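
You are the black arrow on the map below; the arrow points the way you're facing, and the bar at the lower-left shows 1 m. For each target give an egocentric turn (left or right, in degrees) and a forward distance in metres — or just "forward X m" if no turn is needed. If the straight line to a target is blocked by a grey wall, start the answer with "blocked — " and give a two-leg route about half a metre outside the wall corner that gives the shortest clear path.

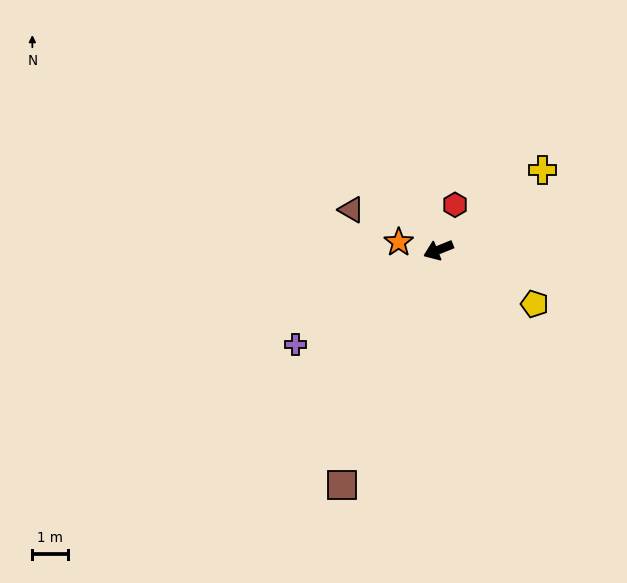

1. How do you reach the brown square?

turn left 46°, forward 7.1 m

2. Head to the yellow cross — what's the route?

turn right 164°, forward 3.7 m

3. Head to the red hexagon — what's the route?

turn right 132°, forward 1.3 m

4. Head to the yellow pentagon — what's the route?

turn left 129°, forward 3.1 m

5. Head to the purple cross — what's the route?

turn left 12°, forward 4.8 m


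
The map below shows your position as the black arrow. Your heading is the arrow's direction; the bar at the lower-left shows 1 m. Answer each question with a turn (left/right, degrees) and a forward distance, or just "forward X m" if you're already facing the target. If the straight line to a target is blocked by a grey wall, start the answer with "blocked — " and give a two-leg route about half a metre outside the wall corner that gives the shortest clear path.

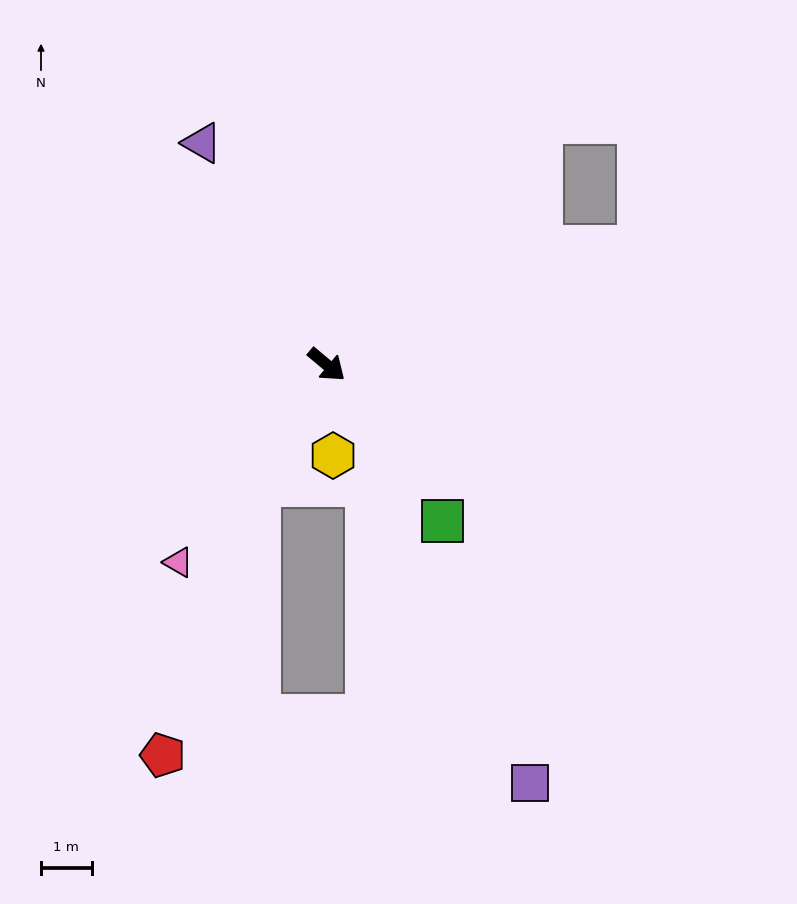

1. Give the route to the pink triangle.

turn right 87°, forward 4.9 m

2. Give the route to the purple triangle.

turn left 159°, forward 5.0 m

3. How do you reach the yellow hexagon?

turn right 46°, forward 1.8 m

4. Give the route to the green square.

turn right 14°, forward 3.8 m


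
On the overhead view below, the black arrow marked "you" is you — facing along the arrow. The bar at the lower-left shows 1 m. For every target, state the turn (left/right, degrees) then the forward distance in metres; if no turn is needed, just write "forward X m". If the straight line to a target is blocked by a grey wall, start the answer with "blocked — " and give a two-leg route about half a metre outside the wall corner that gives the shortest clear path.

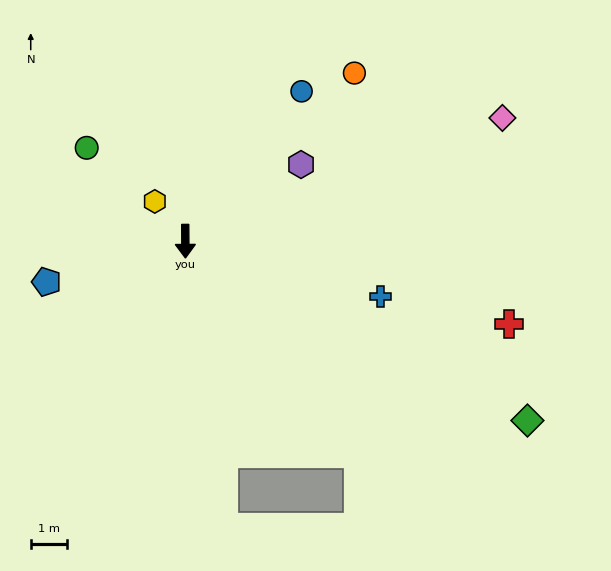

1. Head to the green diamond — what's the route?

turn left 62°, forward 10.8 m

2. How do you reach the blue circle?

turn left 142°, forward 5.3 m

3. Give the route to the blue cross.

turn left 74°, forward 5.7 m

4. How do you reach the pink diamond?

turn left 111°, forward 9.5 m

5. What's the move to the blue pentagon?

turn right 74°, forward 4.0 m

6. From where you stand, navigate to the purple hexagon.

turn left 123°, forward 3.9 m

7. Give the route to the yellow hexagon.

turn right 143°, forward 1.4 m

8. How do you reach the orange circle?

turn left 134°, forward 6.6 m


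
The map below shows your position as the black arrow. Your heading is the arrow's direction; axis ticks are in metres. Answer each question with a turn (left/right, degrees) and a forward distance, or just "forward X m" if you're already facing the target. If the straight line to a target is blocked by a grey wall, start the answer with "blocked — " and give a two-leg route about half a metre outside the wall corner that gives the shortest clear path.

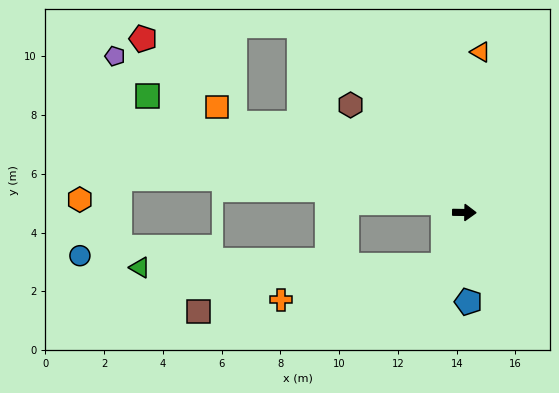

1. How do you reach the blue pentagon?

turn right 87°, forward 3.0 m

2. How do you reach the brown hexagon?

turn left 138°, forward 5.3 m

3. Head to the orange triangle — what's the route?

turn left 85°, forward 5.5 m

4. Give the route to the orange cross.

blocked — turn right 111°, forward 1.9 m, then turn right 56°, forward 5.7 m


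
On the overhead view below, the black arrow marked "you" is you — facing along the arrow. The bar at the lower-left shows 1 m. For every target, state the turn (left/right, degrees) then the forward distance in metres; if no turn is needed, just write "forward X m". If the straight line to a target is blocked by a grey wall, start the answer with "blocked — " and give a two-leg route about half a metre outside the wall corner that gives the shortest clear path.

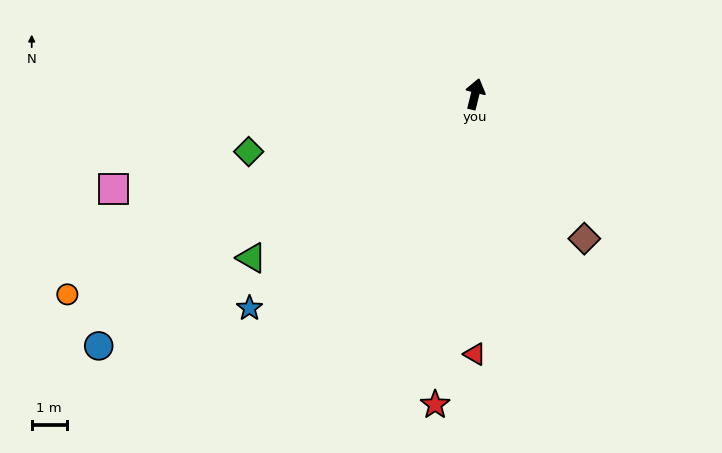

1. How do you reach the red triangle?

turn right 166°, forward 7.4 m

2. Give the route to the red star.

turn right 173°, forward 8.9 m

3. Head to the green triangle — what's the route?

turn left 140°, forward 7.9 m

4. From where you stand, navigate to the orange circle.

turn left 130°, forward 12.9 m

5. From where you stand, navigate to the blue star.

turn left 147°, forward 8.9 m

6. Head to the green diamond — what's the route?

turn left 118°, forward 6.7 m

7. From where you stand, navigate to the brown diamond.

turn right 129°, forward 5.2 m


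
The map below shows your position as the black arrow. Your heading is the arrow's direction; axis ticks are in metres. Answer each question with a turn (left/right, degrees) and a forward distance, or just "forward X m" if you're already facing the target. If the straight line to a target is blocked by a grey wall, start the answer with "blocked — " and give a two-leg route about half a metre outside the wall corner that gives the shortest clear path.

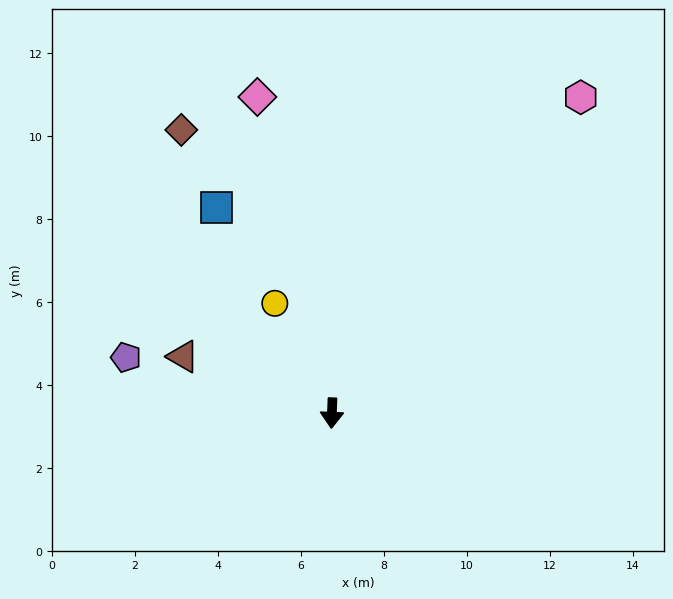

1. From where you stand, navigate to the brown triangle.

turn right 109°, forward 3.8 m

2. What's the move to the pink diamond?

turn right 165°, forward 7.8 m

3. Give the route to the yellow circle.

turn right 150°, forward 3.0 m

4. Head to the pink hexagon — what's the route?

turn left 144°, forward 9.7 m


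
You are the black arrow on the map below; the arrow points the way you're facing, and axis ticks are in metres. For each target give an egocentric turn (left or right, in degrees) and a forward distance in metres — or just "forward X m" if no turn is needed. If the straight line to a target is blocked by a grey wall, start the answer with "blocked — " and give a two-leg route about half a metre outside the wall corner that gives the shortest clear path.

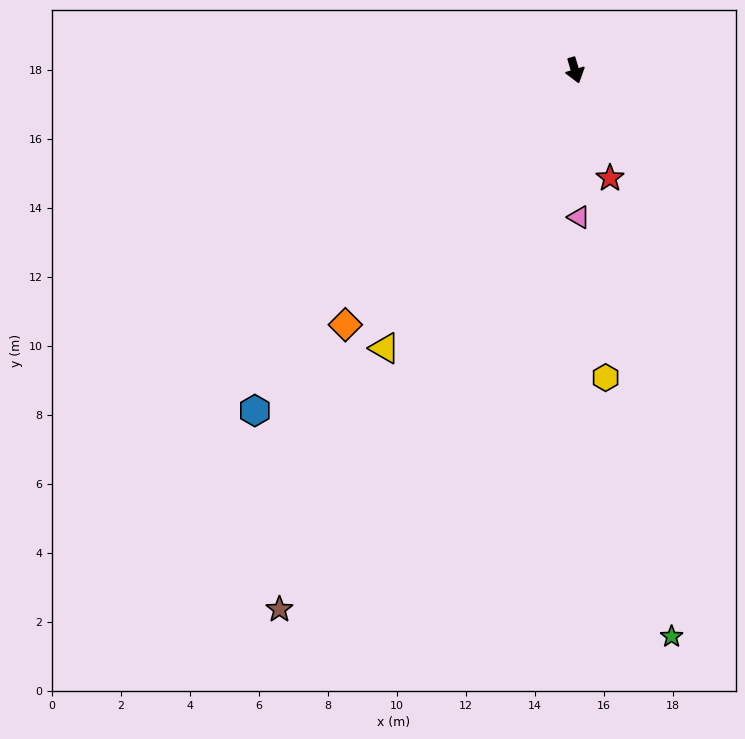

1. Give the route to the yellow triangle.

turn right 51°, forward 9.8 m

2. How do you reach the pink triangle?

turn right 15°, forward 4.3 m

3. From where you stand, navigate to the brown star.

turn right 45°, forward 17.8 m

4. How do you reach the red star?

forward 3.3 m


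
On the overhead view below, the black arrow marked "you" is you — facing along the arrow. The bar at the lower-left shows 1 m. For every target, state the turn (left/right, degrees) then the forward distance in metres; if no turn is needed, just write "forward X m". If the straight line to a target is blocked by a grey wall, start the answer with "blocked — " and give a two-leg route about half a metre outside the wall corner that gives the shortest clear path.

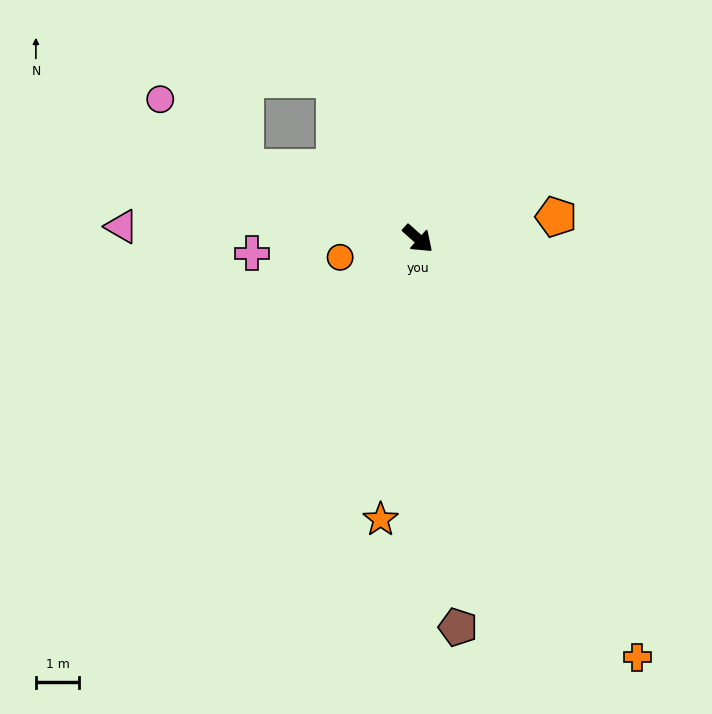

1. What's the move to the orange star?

turn right 56°, forward 6.5 m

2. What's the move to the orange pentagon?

turn left 51°, forward 3.2 m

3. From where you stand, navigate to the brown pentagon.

turn right 42°, forward 9.0 m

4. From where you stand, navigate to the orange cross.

turn right 21°, forward 10.9 m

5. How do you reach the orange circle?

turn right 125°, forward 1.8 m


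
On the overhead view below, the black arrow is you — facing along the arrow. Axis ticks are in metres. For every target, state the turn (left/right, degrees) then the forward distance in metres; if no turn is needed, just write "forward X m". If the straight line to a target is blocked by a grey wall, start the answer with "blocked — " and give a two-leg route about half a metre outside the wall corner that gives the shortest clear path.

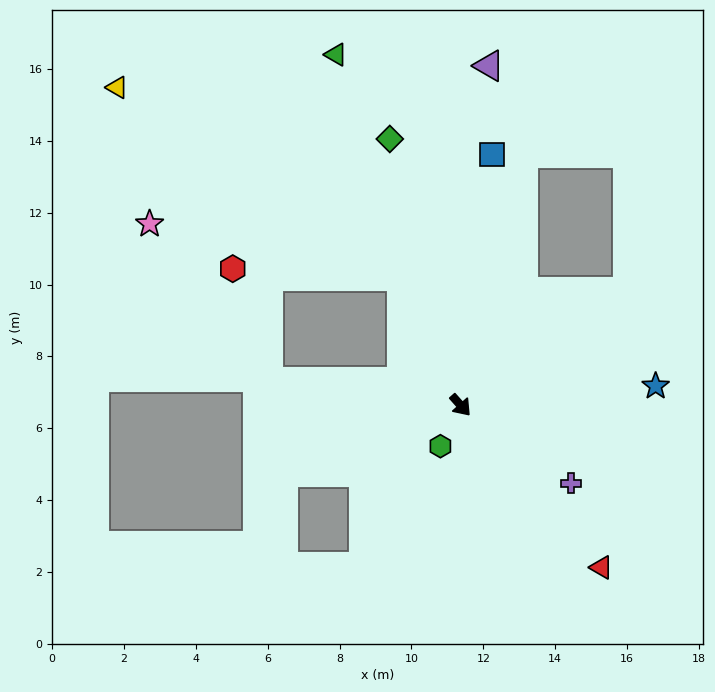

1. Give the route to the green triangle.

turn left 158°, forward 10.4 m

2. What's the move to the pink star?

blocked — turn right 138°, forward 5.4 m, then turn right 47°, forward 5.5 m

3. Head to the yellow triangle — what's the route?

blocked — turn left 163°, forward 4.0 m, then turn left 32°, forward 9.5 m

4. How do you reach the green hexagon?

turn right 68°, forward 1.3 m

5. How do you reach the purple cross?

turn left 13°, forward 3.8 m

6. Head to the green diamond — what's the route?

turn left 153°, forward 7.7 m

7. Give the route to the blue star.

turn left 54°, forward 5.5 m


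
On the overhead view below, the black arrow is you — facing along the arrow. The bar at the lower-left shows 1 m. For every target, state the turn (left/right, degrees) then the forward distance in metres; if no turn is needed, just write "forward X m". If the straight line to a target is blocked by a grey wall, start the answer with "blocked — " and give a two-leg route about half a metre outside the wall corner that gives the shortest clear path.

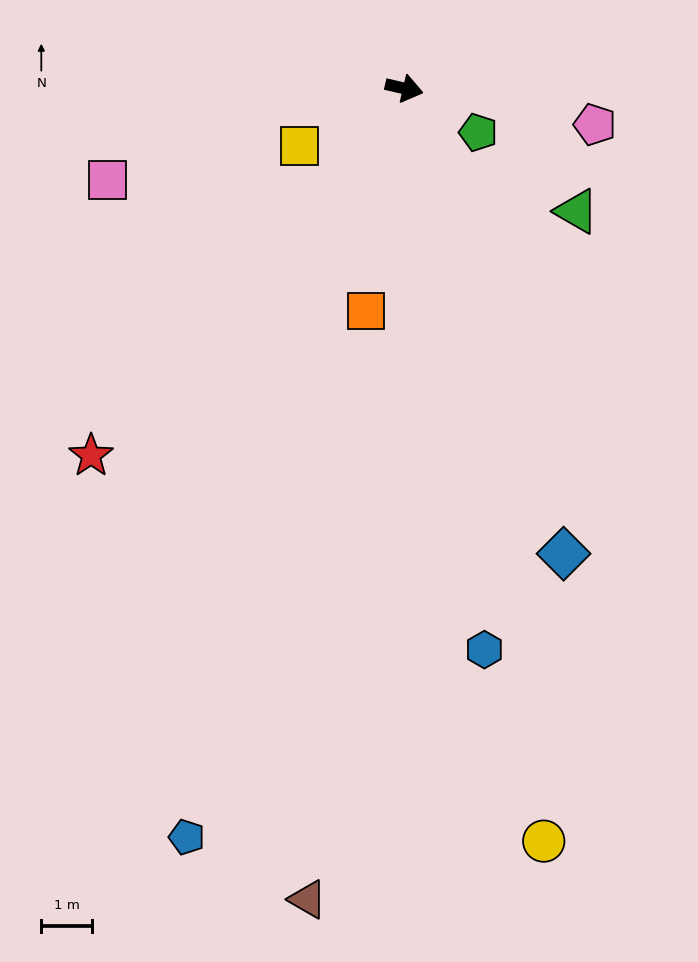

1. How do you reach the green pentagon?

turn right 18°, forward 1.7 m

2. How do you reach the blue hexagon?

turn right 69°, forward 11.1 m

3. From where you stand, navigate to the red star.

turn right 117°, forward 9.4 m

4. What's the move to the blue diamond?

turn right 58°, forward 9.6 m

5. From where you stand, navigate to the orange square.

turn right 87°, forward 4.4 m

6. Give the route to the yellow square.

turn right 138°, forward 2.3 m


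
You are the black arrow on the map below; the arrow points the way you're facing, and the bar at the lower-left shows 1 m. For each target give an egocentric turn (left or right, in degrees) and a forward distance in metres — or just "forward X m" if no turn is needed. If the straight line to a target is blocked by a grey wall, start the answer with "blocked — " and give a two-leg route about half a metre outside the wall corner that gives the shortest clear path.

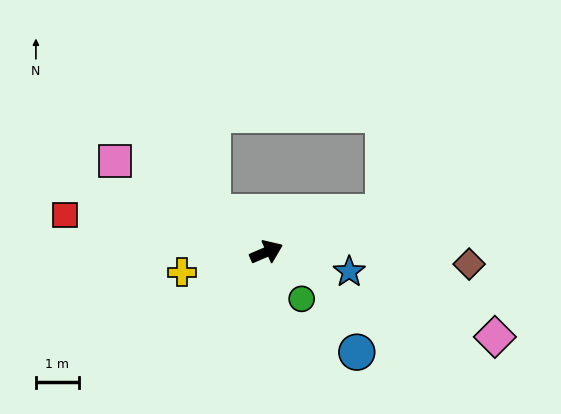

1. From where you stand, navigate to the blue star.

turn right 37°, forward 2.0 m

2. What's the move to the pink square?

turn left 126°, forward 4.1 m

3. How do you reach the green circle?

turn right 76°, forward 1.4 m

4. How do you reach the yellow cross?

turn left 170°, forward 2.0 m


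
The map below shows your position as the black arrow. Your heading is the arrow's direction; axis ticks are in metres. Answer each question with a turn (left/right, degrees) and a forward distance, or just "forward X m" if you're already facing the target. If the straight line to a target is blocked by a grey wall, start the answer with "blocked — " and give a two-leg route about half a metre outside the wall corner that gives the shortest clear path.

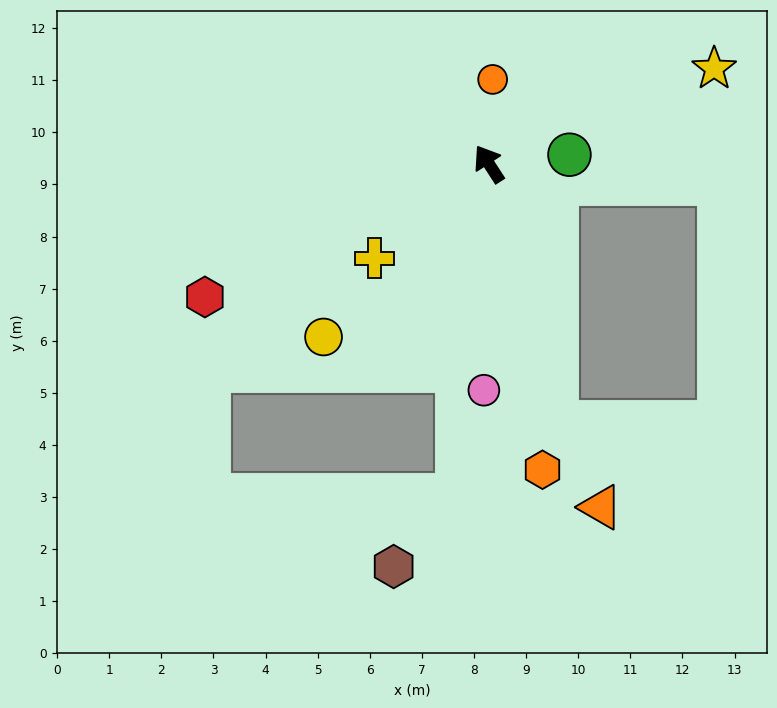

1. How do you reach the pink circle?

turn left 146°, forward 4.3 m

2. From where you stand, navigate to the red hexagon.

turn left 82°, forward 6.0 m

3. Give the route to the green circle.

turn right 116°, forward 1.6 m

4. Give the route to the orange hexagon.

turn left 157°, forward 6.0 m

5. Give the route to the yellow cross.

turn left 97°, forward 2.8 m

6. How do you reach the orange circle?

turn right 36°, forward 1.6 m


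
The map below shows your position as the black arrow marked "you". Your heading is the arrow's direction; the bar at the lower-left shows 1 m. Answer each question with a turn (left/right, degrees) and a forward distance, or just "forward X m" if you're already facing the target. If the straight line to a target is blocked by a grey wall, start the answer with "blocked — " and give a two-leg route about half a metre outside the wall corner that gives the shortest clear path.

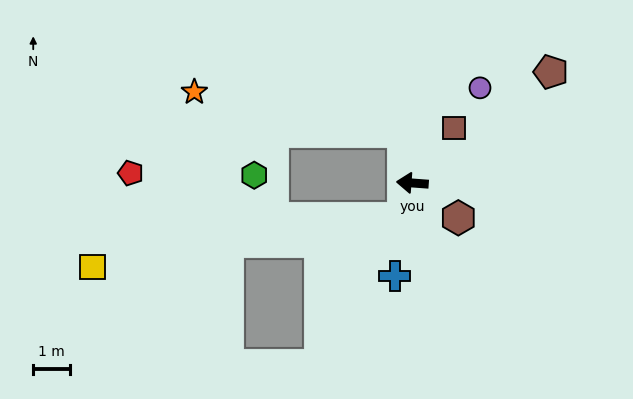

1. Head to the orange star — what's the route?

blocked — turn right 74°, forward 1.4 m, then turn left 67°, forward 5.7 m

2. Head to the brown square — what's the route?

turn right 123°, forward 1.9 m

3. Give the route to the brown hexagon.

turn left 147°, forward 1.6 m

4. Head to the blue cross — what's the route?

turn left 84°, forward 2.6 m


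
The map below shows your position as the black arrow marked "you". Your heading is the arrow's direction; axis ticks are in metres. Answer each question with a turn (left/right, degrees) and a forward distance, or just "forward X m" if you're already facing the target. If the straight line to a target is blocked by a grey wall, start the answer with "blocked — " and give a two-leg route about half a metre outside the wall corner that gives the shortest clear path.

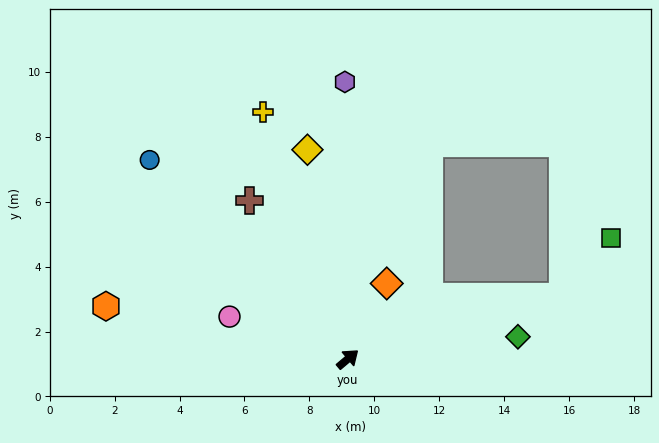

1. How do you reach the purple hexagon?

turn left 51°, forward 8.5 m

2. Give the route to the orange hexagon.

turn left 128°, forward 7.6 m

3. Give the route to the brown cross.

turn left 82°, forward 5.7 m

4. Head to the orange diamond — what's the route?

turn left 23°, forward 2.6 m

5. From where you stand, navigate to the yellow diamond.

turn left 61°, forward 6.6 m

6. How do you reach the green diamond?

turn right 33°, forward 5.3 m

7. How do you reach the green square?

blocked — turn right 24°, forward 6.9 m, then turn left 34°, forward 2.3 m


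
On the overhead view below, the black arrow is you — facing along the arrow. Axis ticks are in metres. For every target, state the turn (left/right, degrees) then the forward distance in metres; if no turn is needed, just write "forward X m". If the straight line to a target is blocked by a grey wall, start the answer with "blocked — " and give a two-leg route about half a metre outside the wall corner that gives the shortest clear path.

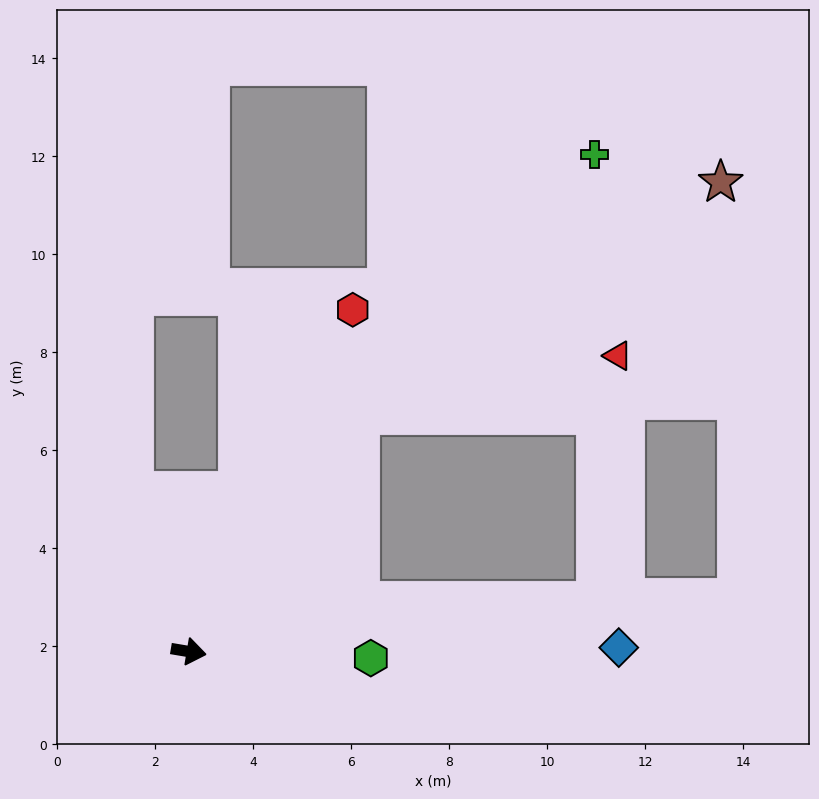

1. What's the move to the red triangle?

blocked — turn left 64°, forward 6.0 m, then turn right 42°, forward 5.4 m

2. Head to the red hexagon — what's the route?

turn left 74°, forward 7.7 m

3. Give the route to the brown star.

blocked — turn left 64°, forward 6.0 m, then turn right 22°, forward 8.8 m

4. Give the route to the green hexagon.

turn left 7°, forward 3.7 m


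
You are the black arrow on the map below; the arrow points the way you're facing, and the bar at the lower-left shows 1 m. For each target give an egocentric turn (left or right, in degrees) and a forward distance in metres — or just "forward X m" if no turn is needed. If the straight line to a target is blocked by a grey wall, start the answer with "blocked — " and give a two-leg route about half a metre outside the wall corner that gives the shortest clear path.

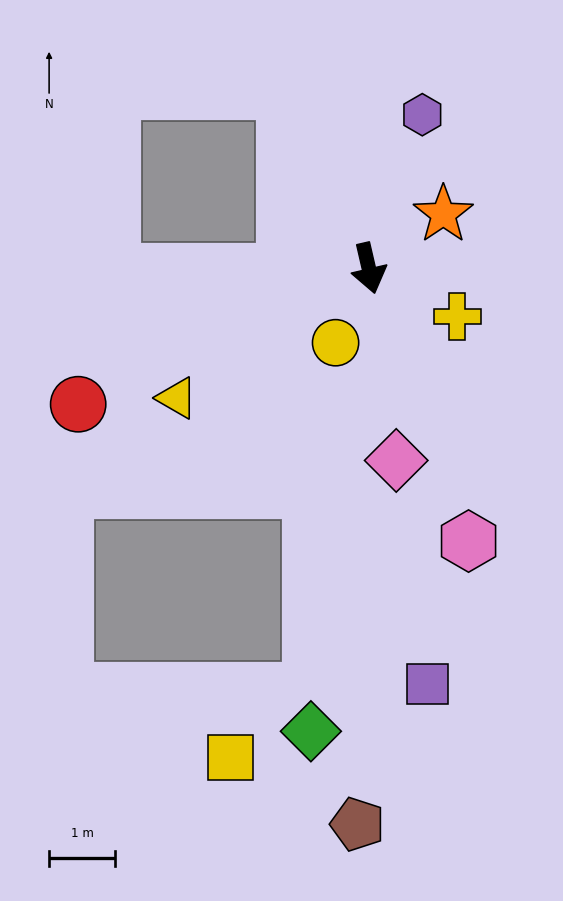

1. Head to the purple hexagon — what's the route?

turn left 148°, forward 2.5 m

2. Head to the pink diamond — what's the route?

turn right 5°, forward 2.9 m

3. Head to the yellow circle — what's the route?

turn right 37°, forward 1.2 m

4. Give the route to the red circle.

turn right 78°, forward 4.9 m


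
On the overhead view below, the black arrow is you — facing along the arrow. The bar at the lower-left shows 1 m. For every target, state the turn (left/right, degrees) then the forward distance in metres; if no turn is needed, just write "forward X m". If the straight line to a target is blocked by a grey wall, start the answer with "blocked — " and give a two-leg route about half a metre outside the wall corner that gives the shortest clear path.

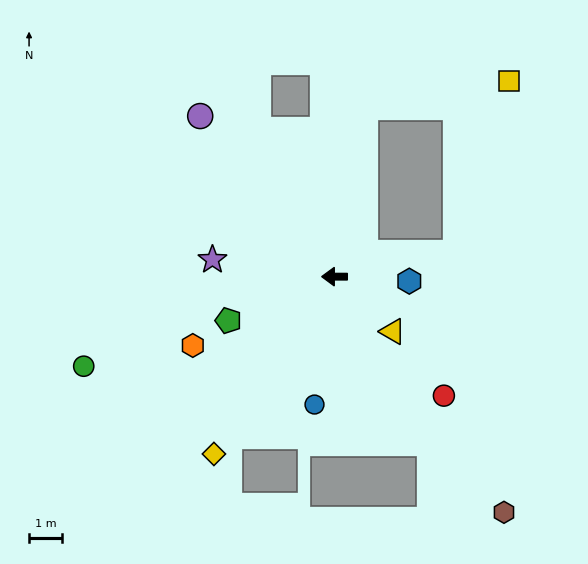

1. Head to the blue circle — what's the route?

turn left 81°, forward 3.9 m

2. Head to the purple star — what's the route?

turn right 8°, forward 3.7 m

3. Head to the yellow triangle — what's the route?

turn left 137°, forward 2.4 m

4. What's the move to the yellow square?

blocked — turn right 169°, forward 3.7 m, then turn left 62°, forward 5.4 m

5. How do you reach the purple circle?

turn right 50°, forward 6.3 m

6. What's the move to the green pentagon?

turn left 23°, forward 3.4 m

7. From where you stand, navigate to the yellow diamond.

turn left 56°, forward 6.4 m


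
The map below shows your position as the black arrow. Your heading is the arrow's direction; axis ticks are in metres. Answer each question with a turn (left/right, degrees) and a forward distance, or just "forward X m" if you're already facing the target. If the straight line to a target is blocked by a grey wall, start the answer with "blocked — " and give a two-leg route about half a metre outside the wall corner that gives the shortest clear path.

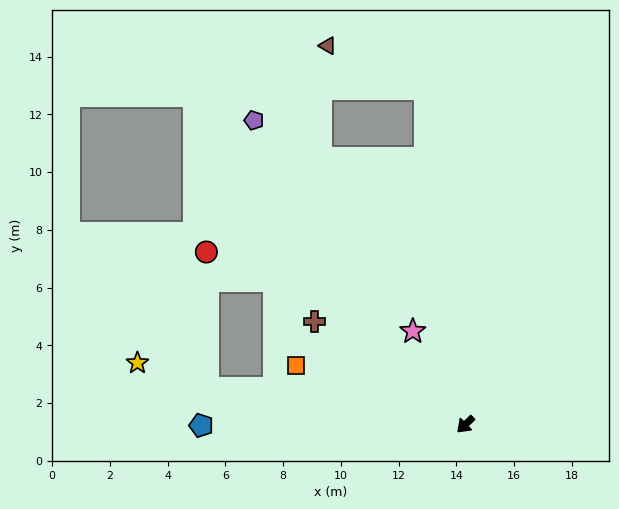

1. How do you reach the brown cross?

turn right 78°, forward 6.3 m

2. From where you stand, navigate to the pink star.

turn right 105°, forward 3.7 m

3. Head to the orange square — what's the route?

turn right 63°, forward 6.2 m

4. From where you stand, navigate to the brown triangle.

blocked — turn right 127°, forward 11.7 m, then turn left 60°, forward 3.7 m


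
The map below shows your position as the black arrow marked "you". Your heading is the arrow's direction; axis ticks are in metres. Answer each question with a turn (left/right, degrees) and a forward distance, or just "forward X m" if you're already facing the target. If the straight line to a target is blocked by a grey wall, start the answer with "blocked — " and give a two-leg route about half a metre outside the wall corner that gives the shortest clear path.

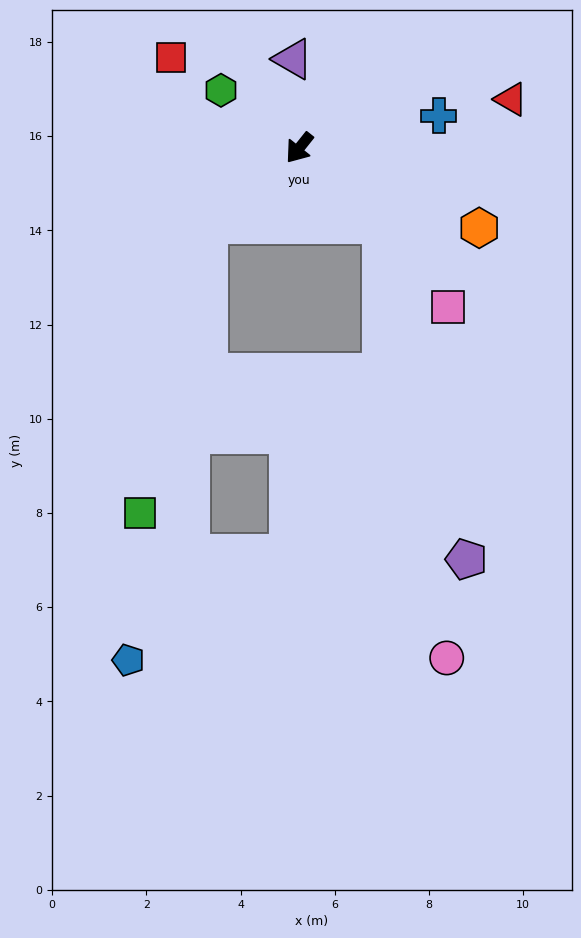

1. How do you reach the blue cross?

turn left 142°, forward 3.0 m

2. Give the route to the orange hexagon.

turn left 105°, forward 4.2 m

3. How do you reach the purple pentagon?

blocked — turn left 86°, forward 2.4 m, then turn right 33°, forward 7.3 m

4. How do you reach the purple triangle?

turn right 137°, forward 1.9 m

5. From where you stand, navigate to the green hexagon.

turn right 88°, forward 2.1 m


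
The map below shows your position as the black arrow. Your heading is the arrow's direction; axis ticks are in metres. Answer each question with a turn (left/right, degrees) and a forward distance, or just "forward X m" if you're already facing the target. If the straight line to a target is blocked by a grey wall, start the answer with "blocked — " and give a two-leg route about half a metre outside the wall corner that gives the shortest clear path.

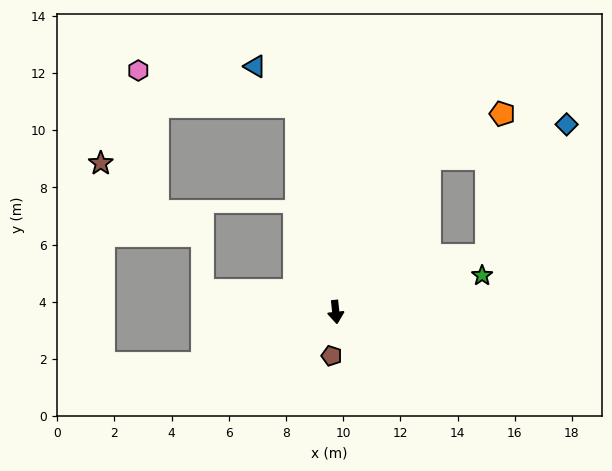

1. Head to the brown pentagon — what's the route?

turn right 11°, forward 1.5 m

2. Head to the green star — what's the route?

turn left 98°, forward 5.3 m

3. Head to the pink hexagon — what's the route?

blocked — turn right 175°, forward 7.3 m, then turn left 66°, forward 5.7 m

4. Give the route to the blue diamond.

blocked — turn left 104°, forward 5.6 m, then turn left 39°, forward 5.4 m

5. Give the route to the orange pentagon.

blocked — turn left 143°, forward 6.3 m, then turn right 28°, forward 3.0 m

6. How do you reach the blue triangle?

blocked — turn right 175°, forward 7.3 m, then turn left 35°, forward 2.0 m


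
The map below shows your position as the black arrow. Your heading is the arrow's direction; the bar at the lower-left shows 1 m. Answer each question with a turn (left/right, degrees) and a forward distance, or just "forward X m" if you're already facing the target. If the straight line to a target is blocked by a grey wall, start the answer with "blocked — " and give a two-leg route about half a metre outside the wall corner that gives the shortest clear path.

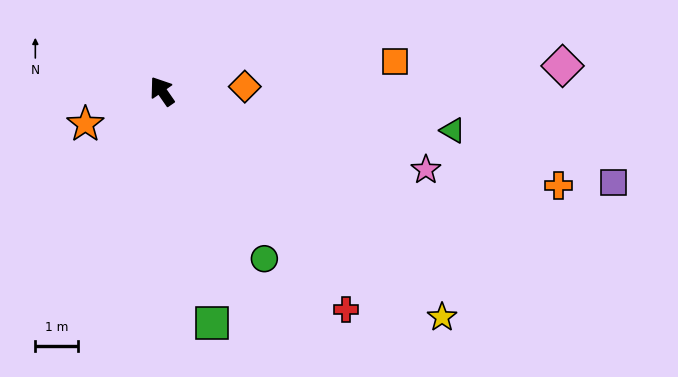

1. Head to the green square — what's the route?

turn left 158°, forward 5.6 m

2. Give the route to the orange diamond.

turn right 122°, forward 1.9 m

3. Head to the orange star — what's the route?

turn left 79°, forward 2.0 m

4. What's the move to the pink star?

turn right 141°, forward 6.5 m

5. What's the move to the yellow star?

turn right 164°, forward 8.4 m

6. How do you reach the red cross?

turn right 175°, forward 6.7 m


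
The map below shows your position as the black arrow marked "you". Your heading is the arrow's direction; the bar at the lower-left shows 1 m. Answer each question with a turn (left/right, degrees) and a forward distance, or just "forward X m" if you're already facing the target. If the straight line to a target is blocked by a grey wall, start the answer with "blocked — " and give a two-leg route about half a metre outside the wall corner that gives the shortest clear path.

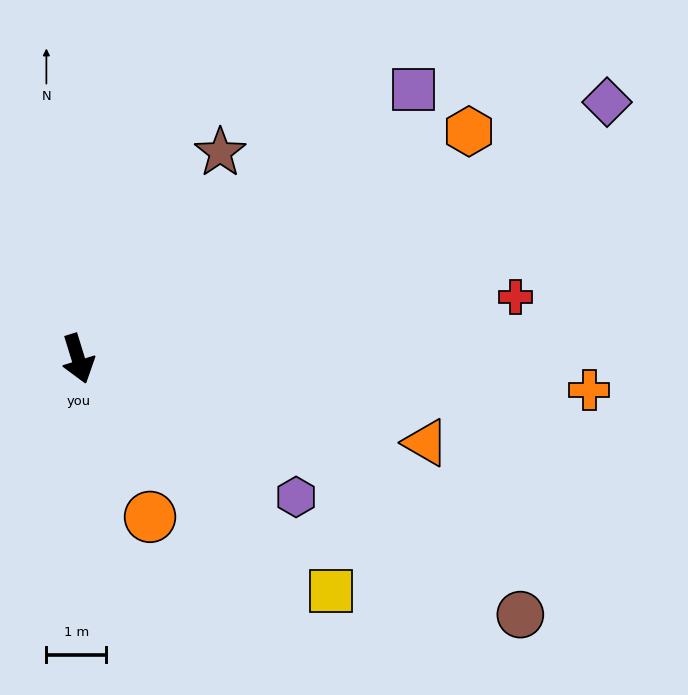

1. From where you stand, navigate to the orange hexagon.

turn left 103°, forward 7.6 m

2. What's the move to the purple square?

turn left 112°, forward 7.2 m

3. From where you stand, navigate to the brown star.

turn left 128°, forward 4.2 m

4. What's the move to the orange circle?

turn left 7°, forward 2.9 m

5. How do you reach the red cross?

turn left 81°, forward 7.4 m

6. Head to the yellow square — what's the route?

turn left 30°, forward 5.7 m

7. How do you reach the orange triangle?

turn left 59°, forward 6.0 m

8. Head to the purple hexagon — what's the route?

turn left 40°, forward 4.3 m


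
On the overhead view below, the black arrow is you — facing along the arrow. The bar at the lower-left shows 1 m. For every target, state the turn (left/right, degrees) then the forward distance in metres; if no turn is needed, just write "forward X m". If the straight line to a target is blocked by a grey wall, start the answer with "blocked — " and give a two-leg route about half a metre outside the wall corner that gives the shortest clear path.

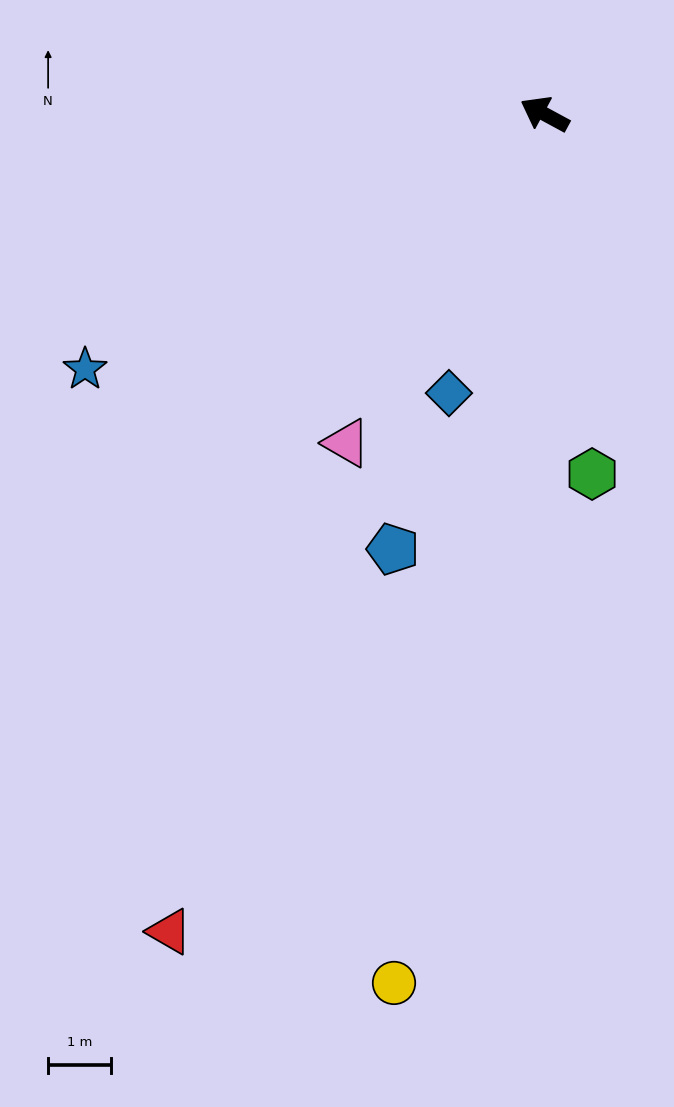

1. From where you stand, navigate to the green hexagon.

turn left 126°, forward 5.8 m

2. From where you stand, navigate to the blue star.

turn left 57°, forward 8.4 m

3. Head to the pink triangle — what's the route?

turn left 87°, forward 6.1 m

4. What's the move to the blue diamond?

turn left 100°, forward 4.7 m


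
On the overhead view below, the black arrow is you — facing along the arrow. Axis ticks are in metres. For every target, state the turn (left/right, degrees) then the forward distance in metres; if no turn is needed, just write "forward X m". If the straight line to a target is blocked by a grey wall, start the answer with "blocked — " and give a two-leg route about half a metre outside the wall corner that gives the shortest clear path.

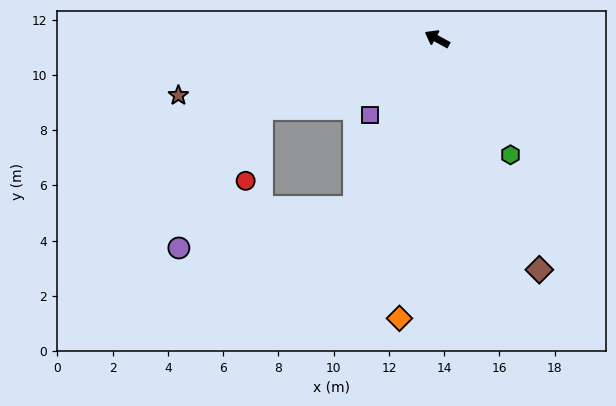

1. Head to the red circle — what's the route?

blocked — turn left 50°, forward 6.8 m, then turn left 56°, forward 2.7 m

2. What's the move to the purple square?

turn left 77°, forward 3.7 m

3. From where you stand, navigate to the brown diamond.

turn left 143°, forward 9.1 m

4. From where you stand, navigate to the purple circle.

blocked — turn left 50°, forward 6.8 m, then turn left 38°, forward 5.9 m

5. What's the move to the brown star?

turn left 41°, forward 9.6 m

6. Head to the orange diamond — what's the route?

turn left 111°, forward 10.2 m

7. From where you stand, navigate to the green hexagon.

turn left 151°, forward 5.0 m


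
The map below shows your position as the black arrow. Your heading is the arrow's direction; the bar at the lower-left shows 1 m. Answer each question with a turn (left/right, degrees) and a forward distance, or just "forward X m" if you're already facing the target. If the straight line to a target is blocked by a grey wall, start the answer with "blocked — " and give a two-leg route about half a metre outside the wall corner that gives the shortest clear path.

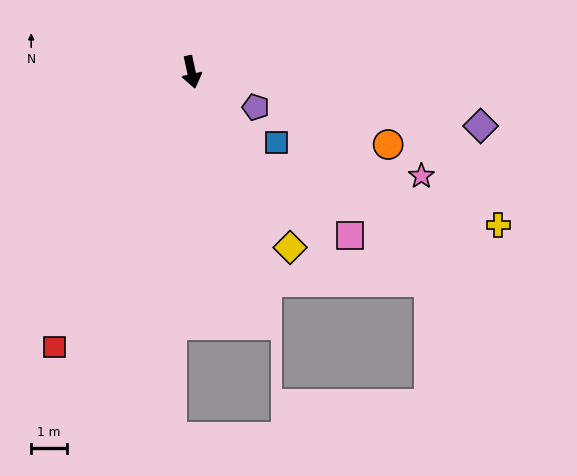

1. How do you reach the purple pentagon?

turn left 49°, forward 2.0 m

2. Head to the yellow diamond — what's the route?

turn left 17°, forward 5.6 m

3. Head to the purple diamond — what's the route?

turn left 67°, forward 8.2 m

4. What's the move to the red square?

turn right 39°, forward 8.6 m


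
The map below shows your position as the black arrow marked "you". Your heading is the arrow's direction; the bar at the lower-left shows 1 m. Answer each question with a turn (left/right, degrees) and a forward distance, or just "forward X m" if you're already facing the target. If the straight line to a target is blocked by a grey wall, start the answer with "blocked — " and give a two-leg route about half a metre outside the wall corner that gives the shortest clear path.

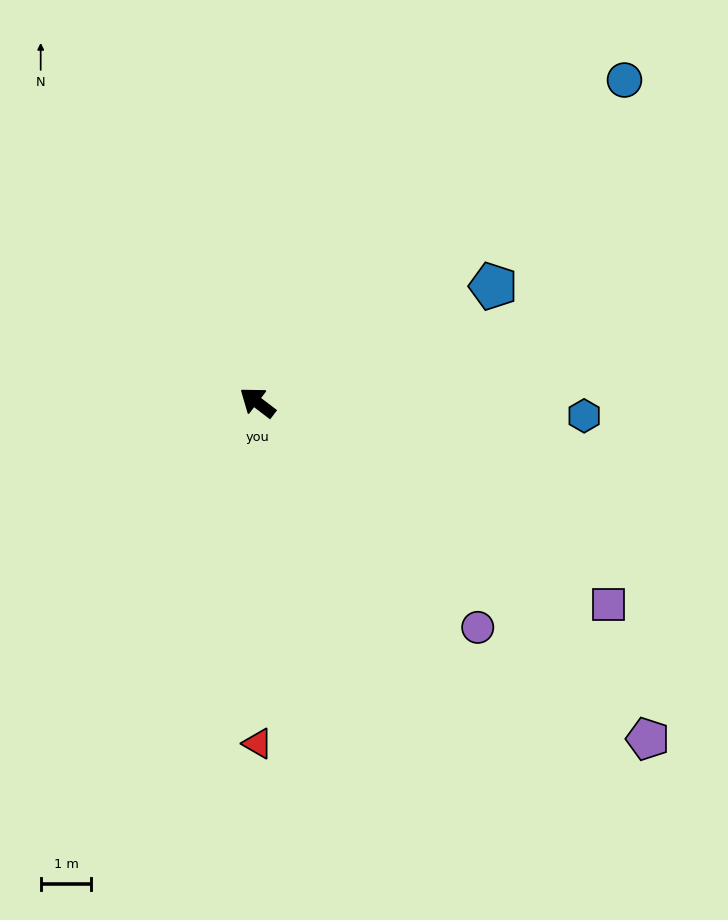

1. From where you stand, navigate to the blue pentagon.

turn right 116°, forward 5.2 m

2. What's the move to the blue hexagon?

turn right 145°, forward 6.5 m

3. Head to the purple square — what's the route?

turn right 173°, forward 8.0 m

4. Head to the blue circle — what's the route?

turn right 101°, forward 9.6 m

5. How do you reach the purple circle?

turn left 172°, forward 6.2 m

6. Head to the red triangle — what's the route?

turn left 127°, forward 6.7 m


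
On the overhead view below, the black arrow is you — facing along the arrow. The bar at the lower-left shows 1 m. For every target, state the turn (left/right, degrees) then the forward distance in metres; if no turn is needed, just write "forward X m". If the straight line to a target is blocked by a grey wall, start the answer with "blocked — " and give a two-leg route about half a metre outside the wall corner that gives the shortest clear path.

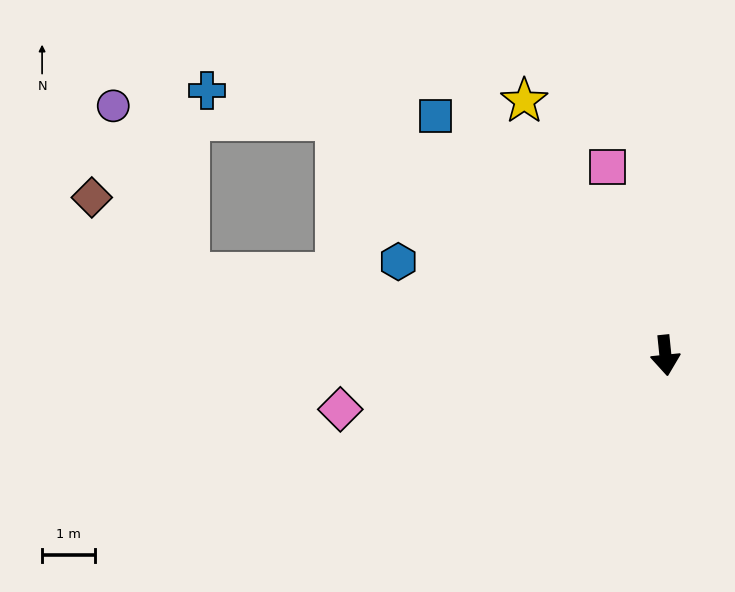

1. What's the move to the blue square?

turn right 142°, forward 6.3 m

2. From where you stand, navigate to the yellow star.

turn right 157°, forward 5.5 m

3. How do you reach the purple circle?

blocked — turn right 105°, forward 9.1 m, then turn right 57°, forward 3.5 m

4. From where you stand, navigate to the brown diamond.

blocked — turn right 105°, forward 9.1 m, then turn right 30°, forward 2.3 m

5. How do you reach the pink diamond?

turn right 86°, forward 6.2 m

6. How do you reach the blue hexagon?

turn right 115°, forward 5.3 m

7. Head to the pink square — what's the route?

turn right 169°, forward 3.7 m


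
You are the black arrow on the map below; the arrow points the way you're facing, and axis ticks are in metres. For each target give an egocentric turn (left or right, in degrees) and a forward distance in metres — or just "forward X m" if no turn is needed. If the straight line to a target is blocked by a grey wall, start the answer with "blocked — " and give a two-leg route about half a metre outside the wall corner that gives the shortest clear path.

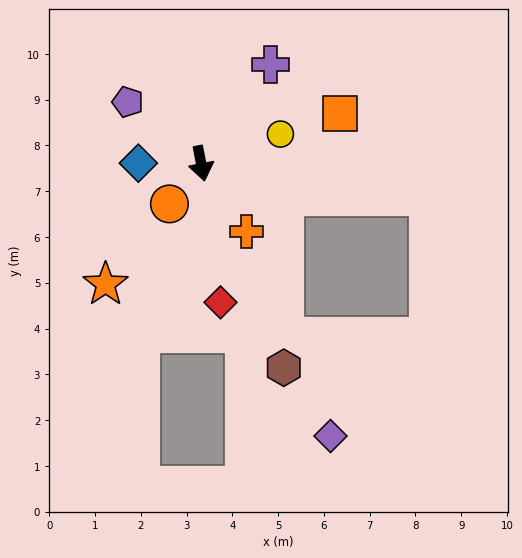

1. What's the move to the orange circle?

turn right 49°, forward 1.1 m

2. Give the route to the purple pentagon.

turn right 141°, forward 2.1 m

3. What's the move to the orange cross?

turn left 23°, forward 1.8 m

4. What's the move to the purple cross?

turn left 134°, forward 2.6 m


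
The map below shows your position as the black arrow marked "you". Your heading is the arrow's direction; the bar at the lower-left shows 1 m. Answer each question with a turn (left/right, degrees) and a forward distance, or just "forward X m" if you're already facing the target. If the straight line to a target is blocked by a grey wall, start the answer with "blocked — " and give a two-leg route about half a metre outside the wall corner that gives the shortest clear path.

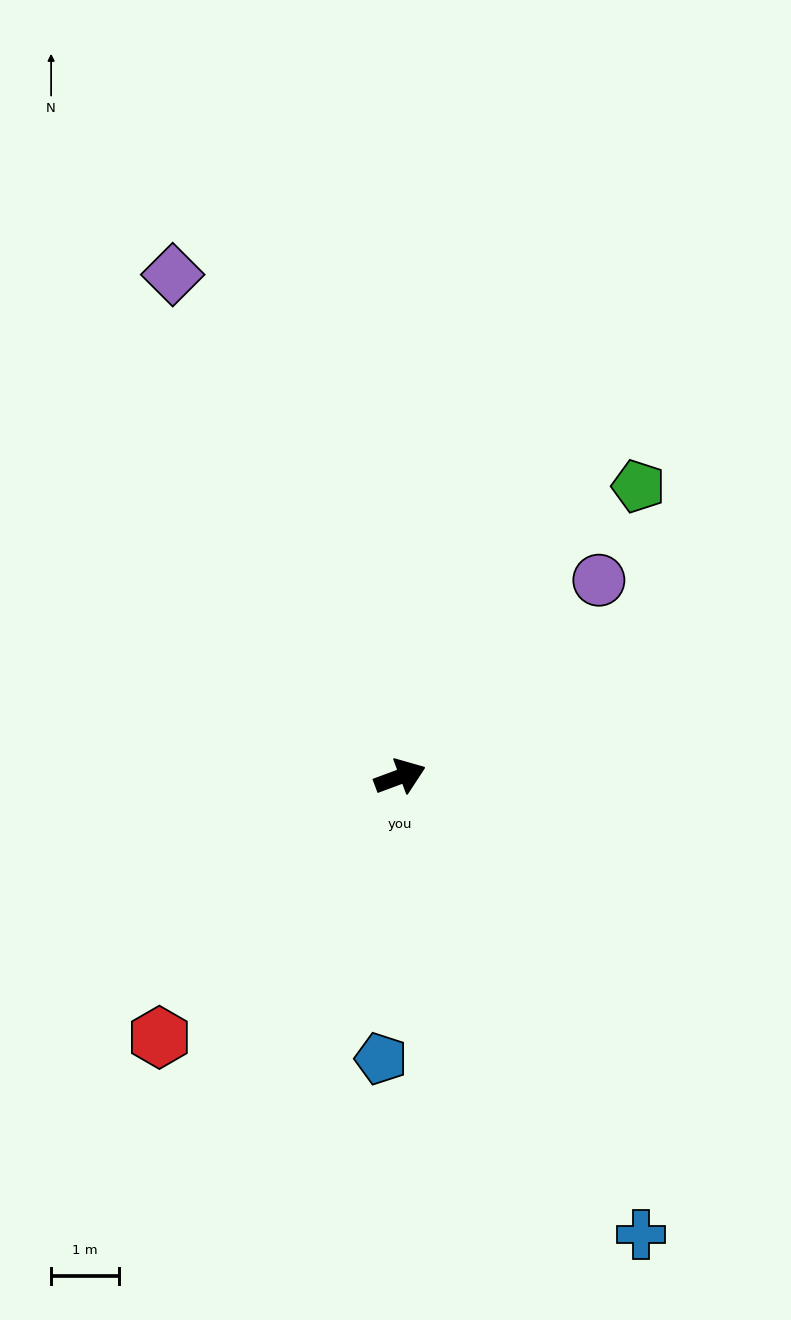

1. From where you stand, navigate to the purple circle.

turn left 24°, forward 4.1 m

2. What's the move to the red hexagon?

turn right 153°, forward 5.3 m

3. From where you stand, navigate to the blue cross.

turn right 83°, forward 7.7 m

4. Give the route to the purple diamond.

turn left 94°, forward 8.2 m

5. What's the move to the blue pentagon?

turn right 114°, forward 4.2 m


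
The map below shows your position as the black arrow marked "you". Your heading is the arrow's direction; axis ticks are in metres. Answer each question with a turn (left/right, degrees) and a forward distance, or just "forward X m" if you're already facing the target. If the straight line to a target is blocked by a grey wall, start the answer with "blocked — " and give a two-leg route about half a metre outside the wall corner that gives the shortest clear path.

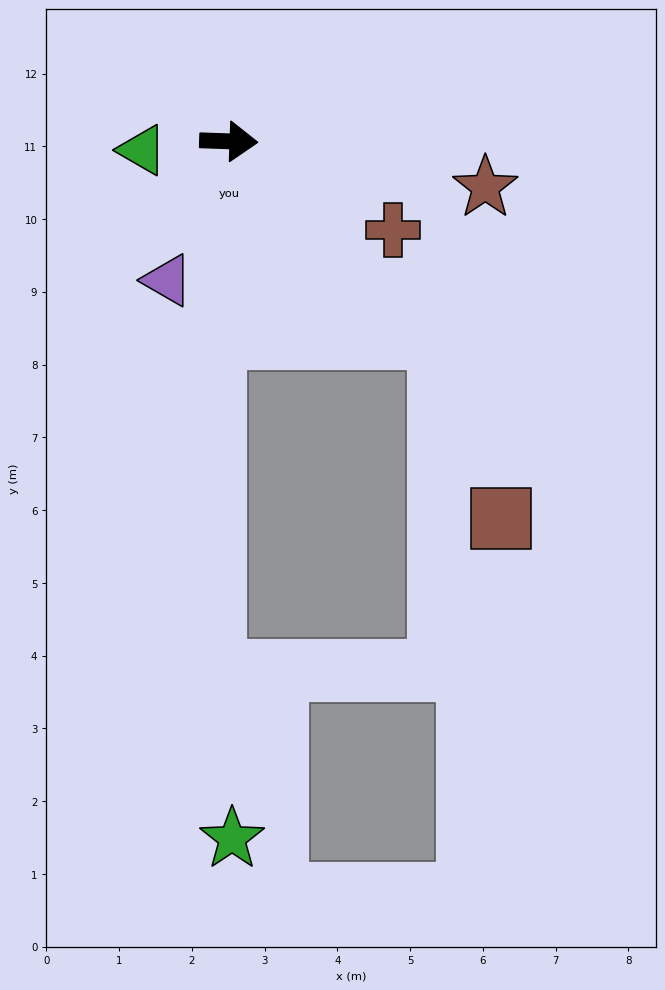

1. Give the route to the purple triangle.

turn right 112°, forward 2.1 m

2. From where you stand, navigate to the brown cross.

turn right 26°, forward 2.6 m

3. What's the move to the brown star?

turn right 8°, forward 3.6 m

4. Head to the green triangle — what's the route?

turn right 172°, forward 1.2 m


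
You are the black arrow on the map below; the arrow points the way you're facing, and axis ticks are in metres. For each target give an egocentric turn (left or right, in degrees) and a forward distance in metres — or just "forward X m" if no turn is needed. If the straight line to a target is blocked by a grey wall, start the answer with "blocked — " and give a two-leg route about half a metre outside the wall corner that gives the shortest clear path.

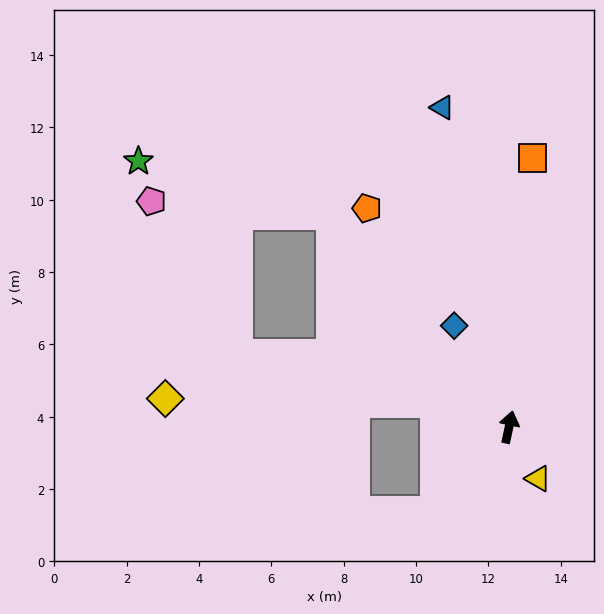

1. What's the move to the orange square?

turn left 7°, forward 7.5 m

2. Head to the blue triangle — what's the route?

turn left 24°, forward 9.0 m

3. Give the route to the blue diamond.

turn left 41°, forward 3.2 m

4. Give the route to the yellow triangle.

turn right 138°, forward 1.6 m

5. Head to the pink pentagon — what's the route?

blocked — turn left 52°, forward 7.7 m, then turn left 46°, forward 5.0 m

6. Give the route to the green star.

blocked — turn left 52°, forward 7.7 m, then turn left 35°, forward 5.5 m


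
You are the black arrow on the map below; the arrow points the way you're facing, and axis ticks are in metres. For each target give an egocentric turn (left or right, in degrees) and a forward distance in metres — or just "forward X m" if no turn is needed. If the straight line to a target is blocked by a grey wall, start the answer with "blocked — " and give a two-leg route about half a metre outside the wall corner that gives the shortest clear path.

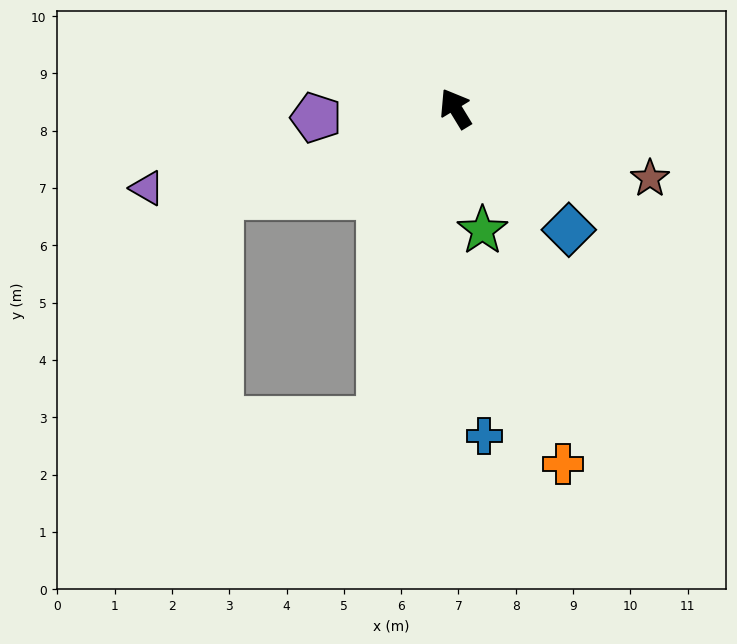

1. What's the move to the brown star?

turn right 141°, forward 3.6 m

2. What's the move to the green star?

turn left 161°, forward 2.2 m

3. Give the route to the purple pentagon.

turn left 62°, forward 2.4 m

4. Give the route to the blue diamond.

turn right 168°, forward 2.9 m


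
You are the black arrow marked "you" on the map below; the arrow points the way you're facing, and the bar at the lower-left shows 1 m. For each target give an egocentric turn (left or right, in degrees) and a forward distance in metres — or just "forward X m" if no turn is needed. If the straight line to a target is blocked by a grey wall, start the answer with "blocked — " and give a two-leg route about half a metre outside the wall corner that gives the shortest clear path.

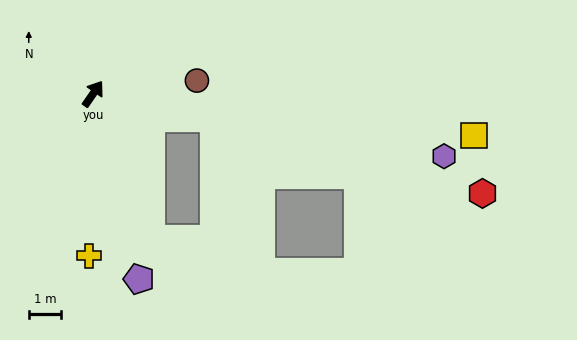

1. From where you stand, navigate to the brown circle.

turn right 48°, forward 3.2 m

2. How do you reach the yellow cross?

turn right 147°, forward 5.0 m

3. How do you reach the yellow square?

turn right 62°, forward 11.8 m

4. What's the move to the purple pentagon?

turn right 131°, forward 5.9 m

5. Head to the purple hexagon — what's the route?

turn right 65°, forward 11.0 m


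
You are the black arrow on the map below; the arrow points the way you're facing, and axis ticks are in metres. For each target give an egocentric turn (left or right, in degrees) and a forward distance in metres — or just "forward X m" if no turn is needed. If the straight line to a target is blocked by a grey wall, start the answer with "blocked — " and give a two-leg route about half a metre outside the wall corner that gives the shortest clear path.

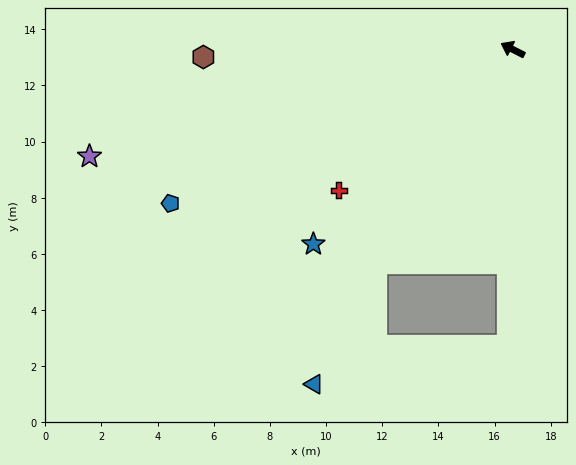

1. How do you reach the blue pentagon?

turn left 51°, forward 13.4 m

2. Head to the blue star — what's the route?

turn left 71°, forward 9.9 m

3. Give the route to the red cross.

turn left 66°, forward 8.0 m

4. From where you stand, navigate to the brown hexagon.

turn left 28°, forward 11.0 m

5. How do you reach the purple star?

turn left 41°, forward 15.5 m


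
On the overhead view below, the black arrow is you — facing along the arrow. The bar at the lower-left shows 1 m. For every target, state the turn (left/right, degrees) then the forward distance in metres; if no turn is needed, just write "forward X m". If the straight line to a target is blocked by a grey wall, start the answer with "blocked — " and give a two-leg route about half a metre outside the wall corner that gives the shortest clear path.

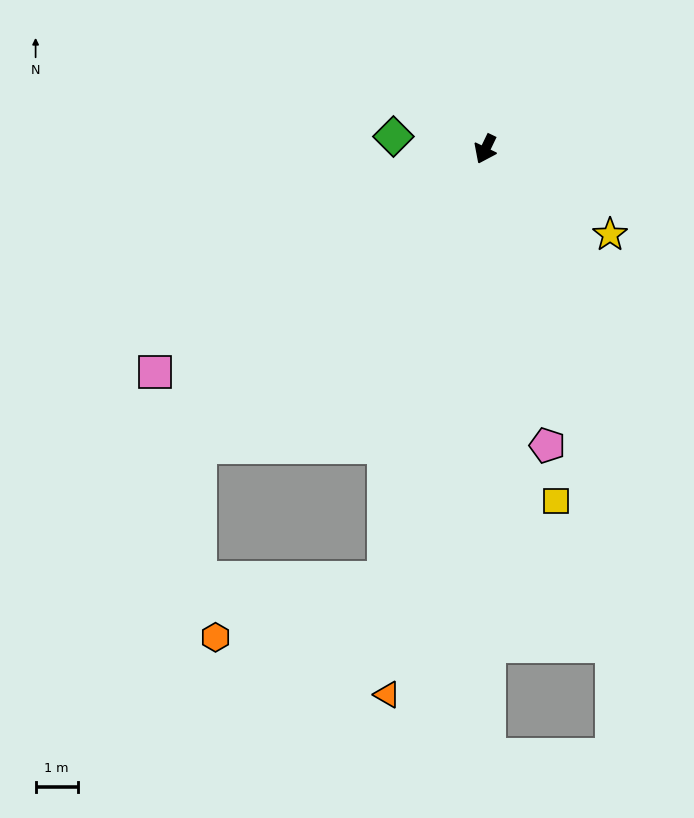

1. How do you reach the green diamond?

turn right 72°, forward 2.2 m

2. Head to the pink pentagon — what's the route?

turn left 38°, forward 7.2 m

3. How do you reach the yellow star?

turn left 81°, forward 3.6 m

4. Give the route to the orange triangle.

turn left 15°, forward 13.1 m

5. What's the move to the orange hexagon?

blocked — turn left 13°, forward 10.4 m, then turn right 58°, forward 4.2 m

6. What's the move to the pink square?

turn right 30°, forward 9.4 m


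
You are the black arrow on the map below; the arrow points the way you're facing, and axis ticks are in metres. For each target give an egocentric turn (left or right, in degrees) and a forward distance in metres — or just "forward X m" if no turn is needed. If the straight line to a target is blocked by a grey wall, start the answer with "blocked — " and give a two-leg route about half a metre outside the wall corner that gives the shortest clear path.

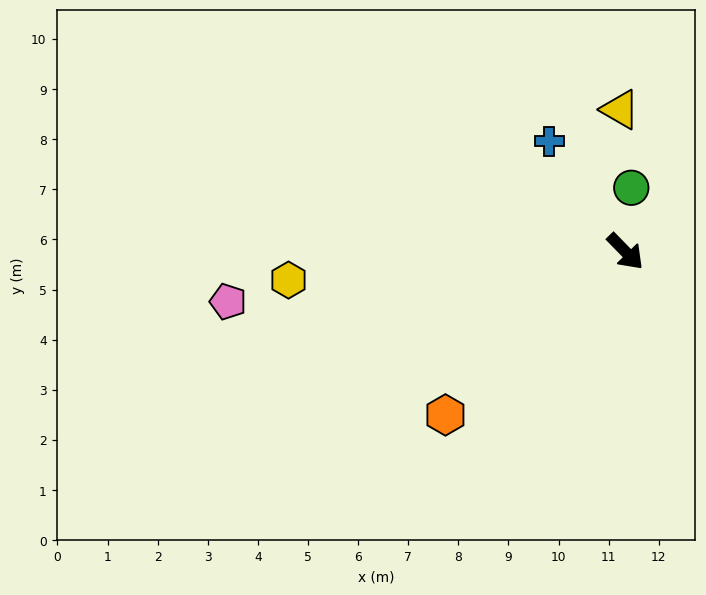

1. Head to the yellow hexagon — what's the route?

turn right 129°, forward 6.7 m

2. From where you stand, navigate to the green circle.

turn left 130°, forward 1.3 m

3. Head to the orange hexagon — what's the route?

turn right 92°, forward 4.8 m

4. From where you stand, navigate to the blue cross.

turn left 170°, forward 2.7 m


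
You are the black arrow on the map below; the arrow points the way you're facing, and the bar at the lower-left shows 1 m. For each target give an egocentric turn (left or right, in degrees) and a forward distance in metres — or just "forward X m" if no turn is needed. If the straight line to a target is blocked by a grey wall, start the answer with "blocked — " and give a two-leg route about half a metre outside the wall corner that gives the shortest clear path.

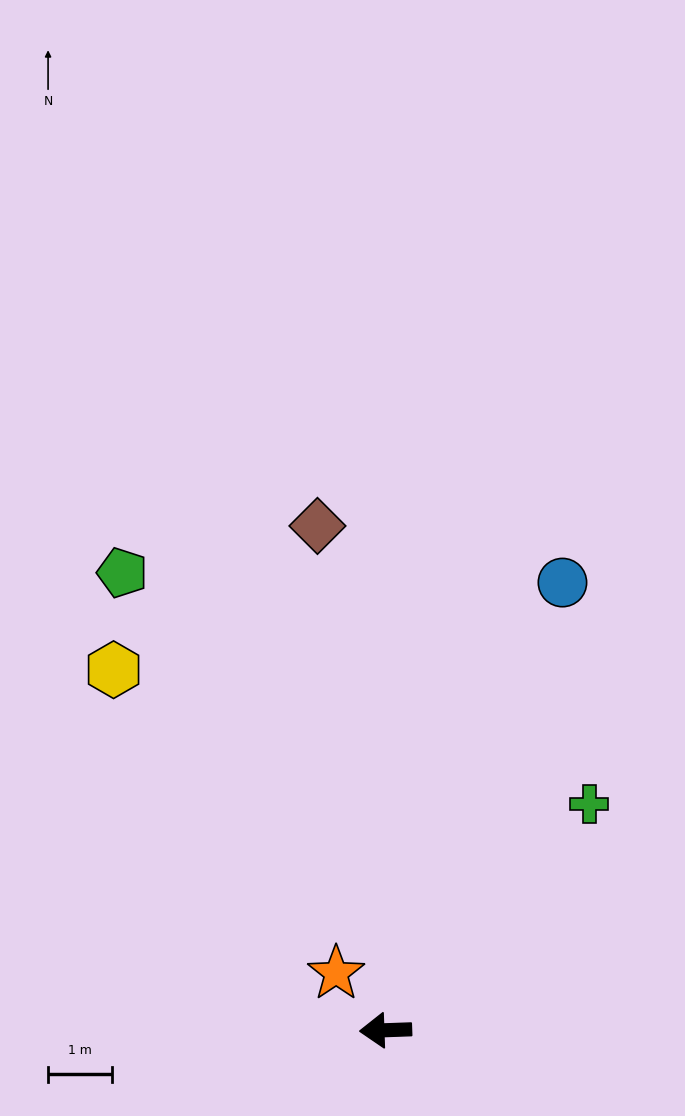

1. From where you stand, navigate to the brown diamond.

turn right 84°, forward 8.0 m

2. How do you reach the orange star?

turn right 51°, forward 1.2 m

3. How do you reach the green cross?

turn right 134°, forward 4.8 m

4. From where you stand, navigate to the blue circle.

turn right 114°, forward 7.6 m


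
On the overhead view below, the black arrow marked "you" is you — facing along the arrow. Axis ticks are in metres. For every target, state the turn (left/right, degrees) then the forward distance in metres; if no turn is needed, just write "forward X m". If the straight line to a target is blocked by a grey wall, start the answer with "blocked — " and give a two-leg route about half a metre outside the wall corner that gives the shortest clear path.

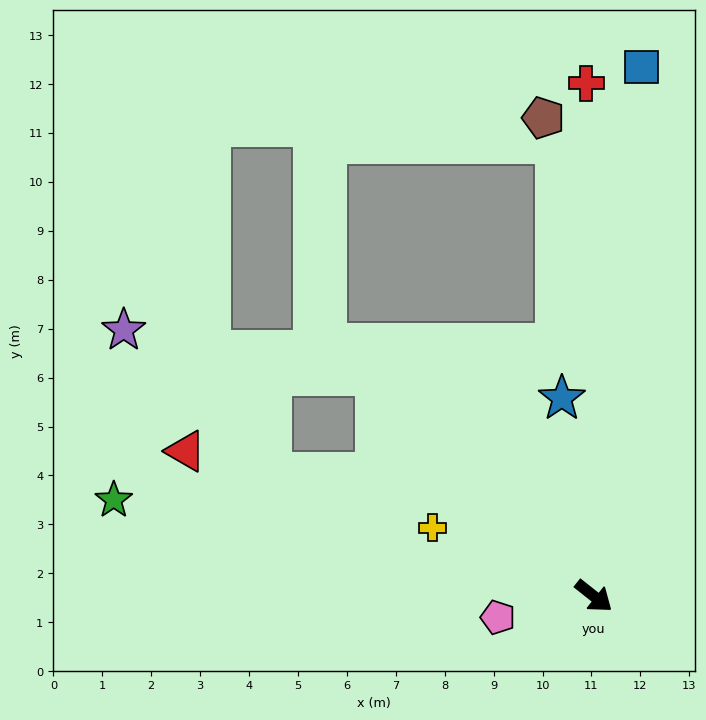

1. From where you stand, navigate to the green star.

turn right 153°, forward 10.0 m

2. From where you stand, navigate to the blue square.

turn left 123°, forward 10.9 m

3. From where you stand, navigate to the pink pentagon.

turn right 129°, forward 2.0 m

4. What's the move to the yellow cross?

turn right 165°, forward 3.6 m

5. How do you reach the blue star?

turn left 138°, forward 4.1 m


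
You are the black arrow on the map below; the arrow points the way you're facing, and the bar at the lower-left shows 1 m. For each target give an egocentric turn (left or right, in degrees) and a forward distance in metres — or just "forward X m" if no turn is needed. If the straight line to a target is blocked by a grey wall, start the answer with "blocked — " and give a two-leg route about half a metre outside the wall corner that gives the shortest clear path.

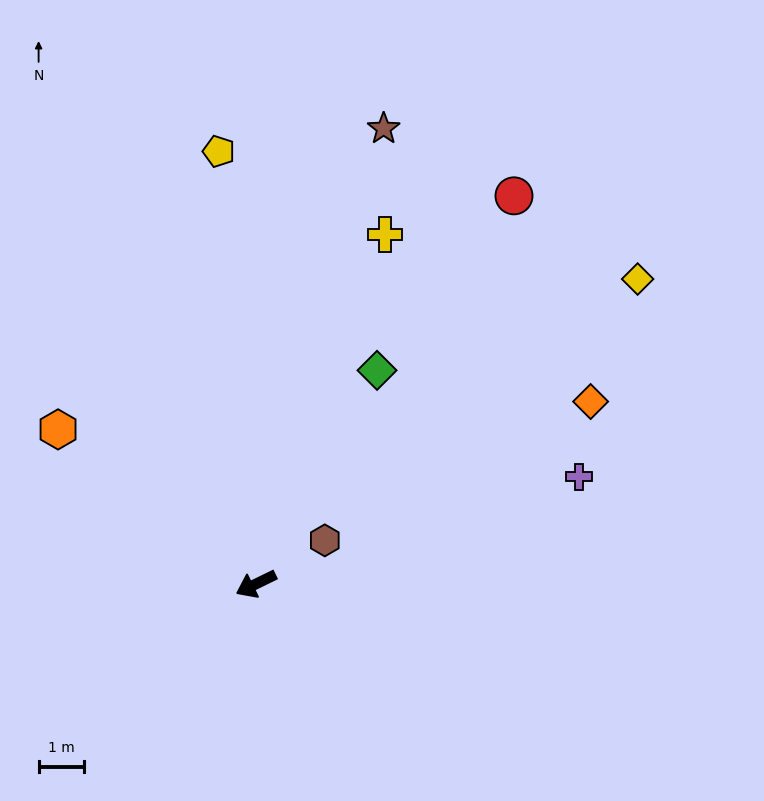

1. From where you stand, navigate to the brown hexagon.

turn right 174°, forward 1.8 m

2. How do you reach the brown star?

turn right 132°, forward 10.3 m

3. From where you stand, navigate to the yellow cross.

turn right 136°, forward 8.1 m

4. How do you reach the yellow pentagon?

turn right 111°, forward 9.5 m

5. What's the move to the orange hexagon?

turn right 64°, forward 5.5 m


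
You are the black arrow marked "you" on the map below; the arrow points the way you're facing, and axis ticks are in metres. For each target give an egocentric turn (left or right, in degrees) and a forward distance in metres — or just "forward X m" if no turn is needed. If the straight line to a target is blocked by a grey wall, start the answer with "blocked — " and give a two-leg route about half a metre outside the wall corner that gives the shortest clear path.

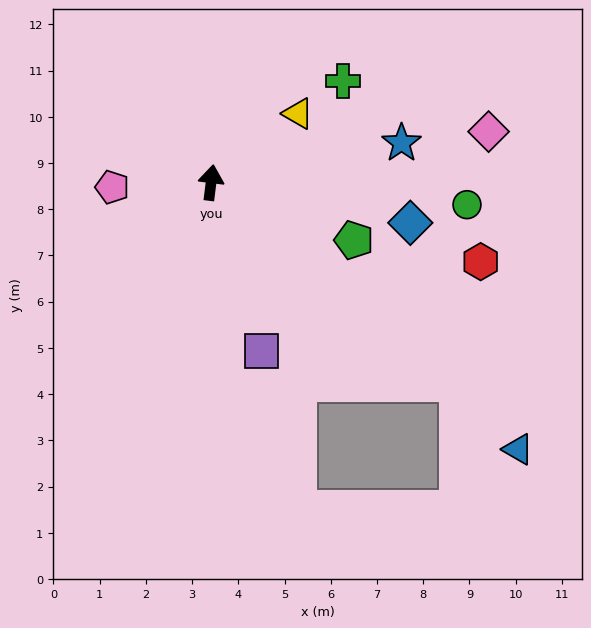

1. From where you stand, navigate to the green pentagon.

turn right 105°, forward 3.3 m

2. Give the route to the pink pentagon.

turn left 100°, forward 2.1 m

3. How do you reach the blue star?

turn right 71°, forward 4.2 m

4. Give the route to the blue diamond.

turn right 94°, forward 4.4 m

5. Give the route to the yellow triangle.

turn right 44°, forward 2.4 m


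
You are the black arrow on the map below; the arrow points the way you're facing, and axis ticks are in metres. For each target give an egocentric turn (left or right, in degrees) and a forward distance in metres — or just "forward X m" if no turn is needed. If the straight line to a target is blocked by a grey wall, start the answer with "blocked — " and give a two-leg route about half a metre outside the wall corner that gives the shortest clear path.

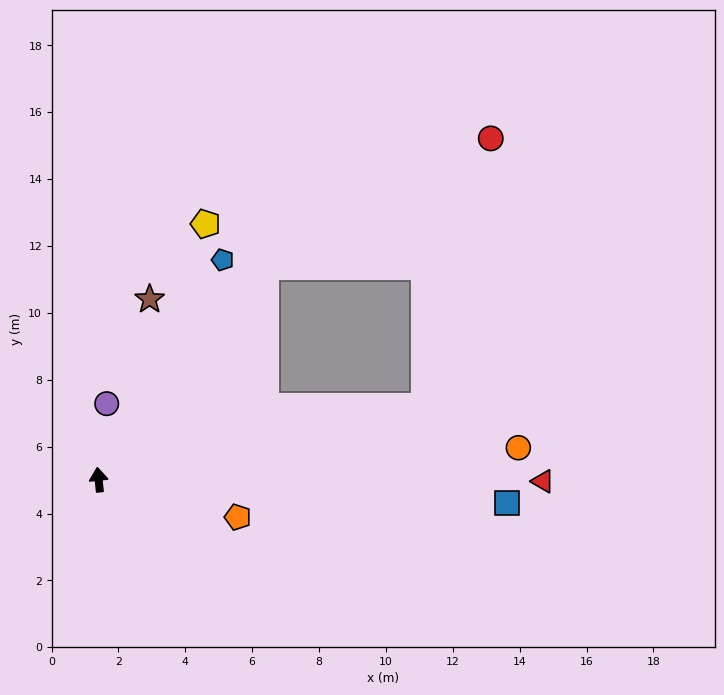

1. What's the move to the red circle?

blocked — turn right 44°, forward 8.1 m, then turn right 23°, forward 7.7 m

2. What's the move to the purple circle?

turn right 12°, forward 2.3 m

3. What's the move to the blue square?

turn right 99°, forward 12.2 m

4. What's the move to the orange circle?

turn right 92°, forward 12.6 m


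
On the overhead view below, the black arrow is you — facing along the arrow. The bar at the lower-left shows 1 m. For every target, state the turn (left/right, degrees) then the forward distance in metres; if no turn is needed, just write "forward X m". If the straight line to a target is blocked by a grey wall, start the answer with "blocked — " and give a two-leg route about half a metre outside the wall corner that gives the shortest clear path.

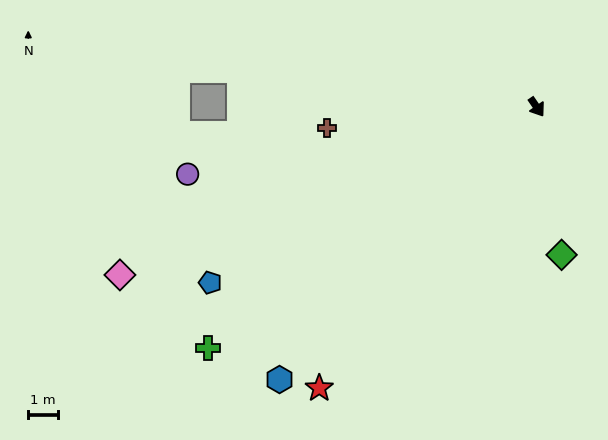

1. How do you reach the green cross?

turn right 88°, forward 13.8 m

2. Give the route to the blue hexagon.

turn right 78°, forward 12.7 m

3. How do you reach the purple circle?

turn right 114°, forward 12.1 m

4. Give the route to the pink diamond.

turn right 103°, forward 15.2 m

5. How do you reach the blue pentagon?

turn right 96°, forward 12.6 m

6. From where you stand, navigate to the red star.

turn right 72°, forward 12.1 m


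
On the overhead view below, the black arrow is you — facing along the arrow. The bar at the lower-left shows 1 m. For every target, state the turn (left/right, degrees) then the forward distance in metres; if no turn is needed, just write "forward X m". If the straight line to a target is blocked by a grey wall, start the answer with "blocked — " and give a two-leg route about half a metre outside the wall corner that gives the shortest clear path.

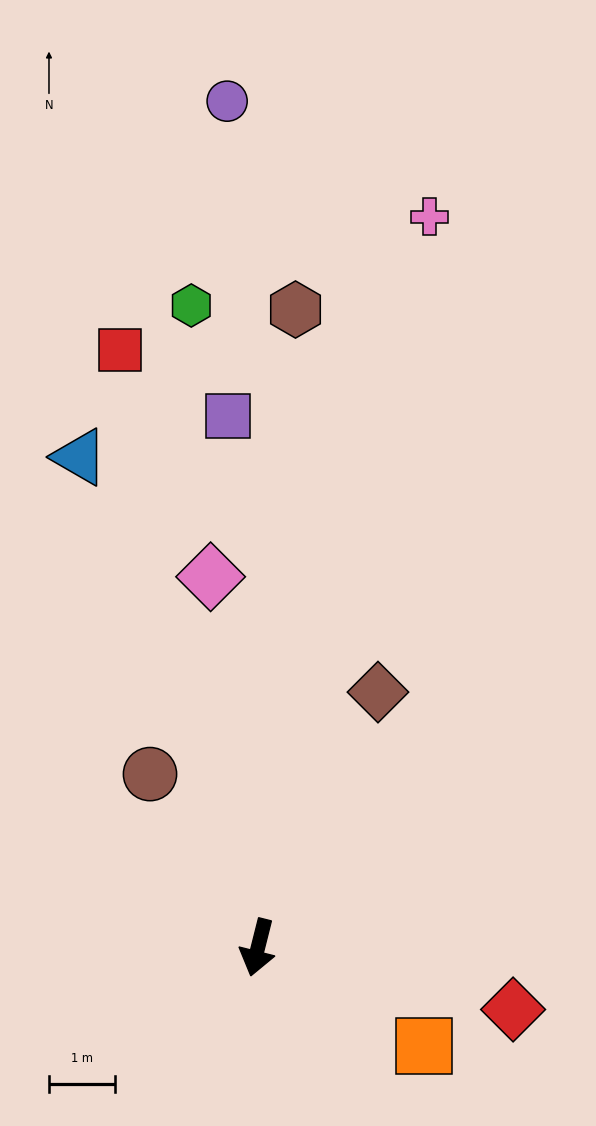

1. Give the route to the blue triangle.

turn right 146°, forward 7.9 m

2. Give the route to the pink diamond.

turn right 159°, forward 5.6 m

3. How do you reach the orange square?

turn left 74°, forward 2.9 m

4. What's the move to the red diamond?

turn left 90°, forward 4.0 m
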